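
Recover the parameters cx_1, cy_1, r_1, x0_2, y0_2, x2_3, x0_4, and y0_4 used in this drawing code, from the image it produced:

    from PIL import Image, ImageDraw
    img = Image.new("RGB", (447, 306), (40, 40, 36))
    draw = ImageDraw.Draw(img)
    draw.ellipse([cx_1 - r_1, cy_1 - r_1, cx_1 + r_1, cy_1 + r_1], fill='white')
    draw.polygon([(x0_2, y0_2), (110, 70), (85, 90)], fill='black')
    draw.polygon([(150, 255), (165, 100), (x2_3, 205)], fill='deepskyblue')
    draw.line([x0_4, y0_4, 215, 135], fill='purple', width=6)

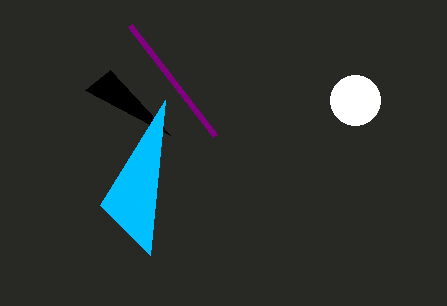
cx_1 = 355; cy_1 = 100; r_1 = 25; x0_2 = 170; y0_2 = 135; x2_3 = 100; x0_4 = 130; y0_4 = 25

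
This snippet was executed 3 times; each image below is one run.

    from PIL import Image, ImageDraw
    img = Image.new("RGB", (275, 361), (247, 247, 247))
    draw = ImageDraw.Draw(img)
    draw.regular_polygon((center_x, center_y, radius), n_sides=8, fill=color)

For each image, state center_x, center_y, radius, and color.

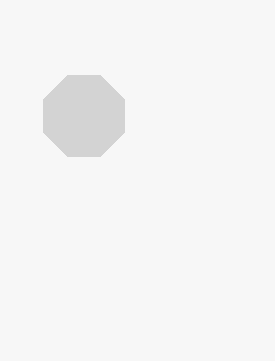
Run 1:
center_x = 84, center_y = 116, radius = 44, color = 'lightgray'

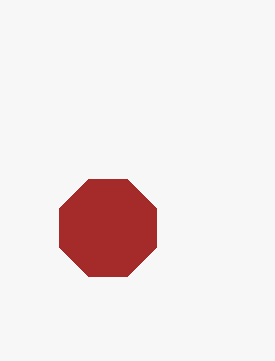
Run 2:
center_x = 108
center_y = 228
radius = 52
color = 'brown'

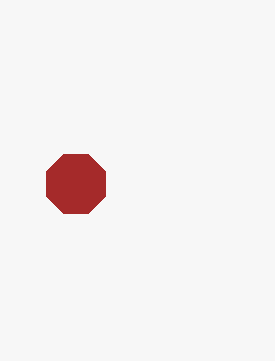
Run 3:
center_x = 76
center_y = 184
radius = 32
color = 'brown'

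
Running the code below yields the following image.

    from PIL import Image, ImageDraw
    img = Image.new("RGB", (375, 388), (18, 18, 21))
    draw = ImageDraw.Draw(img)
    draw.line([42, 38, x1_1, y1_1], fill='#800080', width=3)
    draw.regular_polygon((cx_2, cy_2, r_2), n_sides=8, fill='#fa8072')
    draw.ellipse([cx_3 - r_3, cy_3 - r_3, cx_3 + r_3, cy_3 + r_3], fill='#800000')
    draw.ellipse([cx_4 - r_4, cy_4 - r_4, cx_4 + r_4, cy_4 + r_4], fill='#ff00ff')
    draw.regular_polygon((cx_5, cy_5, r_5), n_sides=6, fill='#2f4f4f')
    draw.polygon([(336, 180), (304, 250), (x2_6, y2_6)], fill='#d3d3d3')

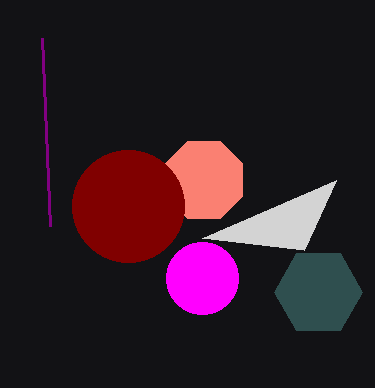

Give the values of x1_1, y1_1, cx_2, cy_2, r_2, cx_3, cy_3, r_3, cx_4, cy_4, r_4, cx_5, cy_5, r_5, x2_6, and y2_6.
x1_1 = 50
y1_1 = 226
cx_2 = 204
cy_2 = 180
r_2 = 42
cx_3 = 128
cy_3 = 206
r_3 = 56
cx_4 = 202
cy_4 = 278
r_4 = 36
cx_5 = 318
cy_5 = 292
r_5 = 44
x2_6 = 202
y2_6 = 238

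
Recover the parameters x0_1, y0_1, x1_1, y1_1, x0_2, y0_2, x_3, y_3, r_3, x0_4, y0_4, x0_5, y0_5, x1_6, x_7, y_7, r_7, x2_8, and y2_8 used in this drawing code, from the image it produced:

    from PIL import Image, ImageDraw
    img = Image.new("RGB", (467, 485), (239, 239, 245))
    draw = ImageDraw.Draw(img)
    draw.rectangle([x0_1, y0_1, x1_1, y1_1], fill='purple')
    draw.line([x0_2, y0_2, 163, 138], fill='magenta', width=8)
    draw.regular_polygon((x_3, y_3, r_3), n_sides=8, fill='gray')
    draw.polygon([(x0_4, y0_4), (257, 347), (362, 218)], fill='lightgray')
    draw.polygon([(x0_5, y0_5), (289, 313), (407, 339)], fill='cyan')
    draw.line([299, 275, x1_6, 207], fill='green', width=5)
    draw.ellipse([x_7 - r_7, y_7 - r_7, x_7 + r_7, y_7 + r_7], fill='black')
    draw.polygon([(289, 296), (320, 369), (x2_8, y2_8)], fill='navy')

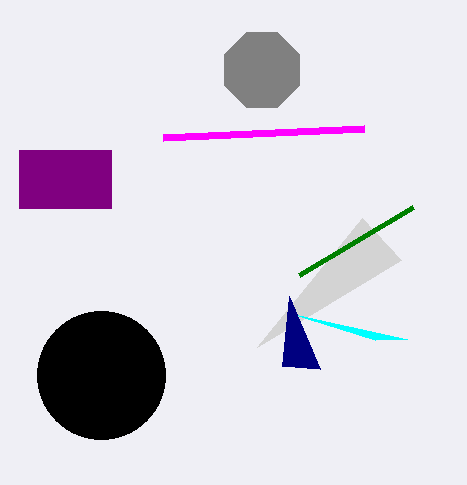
x0_1 = 19
y0_1 = 150
x1_1 = 111
y1_1 = 208
x0_2 = 364
y0_2 = 129
x_3 = 262
y_3 = 70
r_3 = 41
x0_4 = 401
y0_4 = 260
x0_5 = 375
y0_5 = 340
x1_6 = 413
x_7 = 101
y_7 = 375
r_7 = 64
x2_8 = 282
y2_8 = 366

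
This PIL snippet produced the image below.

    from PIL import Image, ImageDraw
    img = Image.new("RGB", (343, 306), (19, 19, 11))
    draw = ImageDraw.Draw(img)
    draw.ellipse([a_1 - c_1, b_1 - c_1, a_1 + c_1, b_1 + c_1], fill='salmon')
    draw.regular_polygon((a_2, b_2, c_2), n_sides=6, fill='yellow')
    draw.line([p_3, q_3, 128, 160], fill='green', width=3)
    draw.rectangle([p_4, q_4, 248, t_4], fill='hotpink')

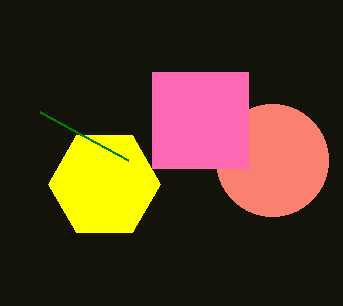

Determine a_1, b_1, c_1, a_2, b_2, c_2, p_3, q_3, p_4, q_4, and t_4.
a_1 = 272
b_1 = 160
c_1 = 56
a_2 = 104
b_2 = 184
c_2 = 56
p_3 = 40
q_3 = 112
p_4 = 152
q_4 = 72
t_4 = 168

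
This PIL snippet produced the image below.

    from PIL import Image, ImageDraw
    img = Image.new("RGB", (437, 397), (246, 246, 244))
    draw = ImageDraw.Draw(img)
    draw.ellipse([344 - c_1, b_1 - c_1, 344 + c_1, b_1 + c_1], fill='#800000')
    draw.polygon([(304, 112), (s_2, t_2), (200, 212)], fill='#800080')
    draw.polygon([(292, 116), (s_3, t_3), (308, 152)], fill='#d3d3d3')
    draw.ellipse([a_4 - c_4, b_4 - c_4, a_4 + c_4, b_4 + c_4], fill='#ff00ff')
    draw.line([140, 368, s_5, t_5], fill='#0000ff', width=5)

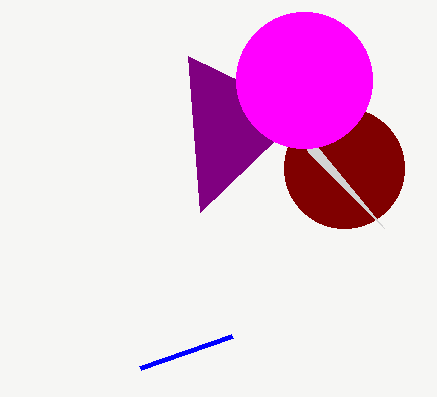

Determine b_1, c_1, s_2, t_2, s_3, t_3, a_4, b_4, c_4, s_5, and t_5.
b_1 = 168; c_1 = 60; s_2 = 188; t_2 = 56; s_3 = 384; t_3 = 228; a_4 = 304; b_4 = 80; c_4 = 68; s_5 = 232; t_5 = 336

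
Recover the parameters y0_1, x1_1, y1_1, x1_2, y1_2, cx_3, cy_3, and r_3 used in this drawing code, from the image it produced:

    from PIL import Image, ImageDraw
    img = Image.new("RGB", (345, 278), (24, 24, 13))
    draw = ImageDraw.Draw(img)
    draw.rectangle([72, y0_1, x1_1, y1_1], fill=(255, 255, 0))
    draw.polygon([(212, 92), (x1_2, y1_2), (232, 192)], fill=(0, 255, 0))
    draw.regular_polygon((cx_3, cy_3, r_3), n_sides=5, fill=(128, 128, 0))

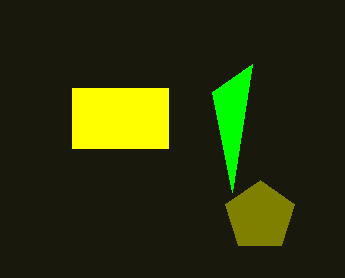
y0_1 = 88; x1_1 = 168; y1_1 = 148; x1_2 = 252; y1_2 = 64; cx_3 = 260; cy_3 = 216; r_3 = 36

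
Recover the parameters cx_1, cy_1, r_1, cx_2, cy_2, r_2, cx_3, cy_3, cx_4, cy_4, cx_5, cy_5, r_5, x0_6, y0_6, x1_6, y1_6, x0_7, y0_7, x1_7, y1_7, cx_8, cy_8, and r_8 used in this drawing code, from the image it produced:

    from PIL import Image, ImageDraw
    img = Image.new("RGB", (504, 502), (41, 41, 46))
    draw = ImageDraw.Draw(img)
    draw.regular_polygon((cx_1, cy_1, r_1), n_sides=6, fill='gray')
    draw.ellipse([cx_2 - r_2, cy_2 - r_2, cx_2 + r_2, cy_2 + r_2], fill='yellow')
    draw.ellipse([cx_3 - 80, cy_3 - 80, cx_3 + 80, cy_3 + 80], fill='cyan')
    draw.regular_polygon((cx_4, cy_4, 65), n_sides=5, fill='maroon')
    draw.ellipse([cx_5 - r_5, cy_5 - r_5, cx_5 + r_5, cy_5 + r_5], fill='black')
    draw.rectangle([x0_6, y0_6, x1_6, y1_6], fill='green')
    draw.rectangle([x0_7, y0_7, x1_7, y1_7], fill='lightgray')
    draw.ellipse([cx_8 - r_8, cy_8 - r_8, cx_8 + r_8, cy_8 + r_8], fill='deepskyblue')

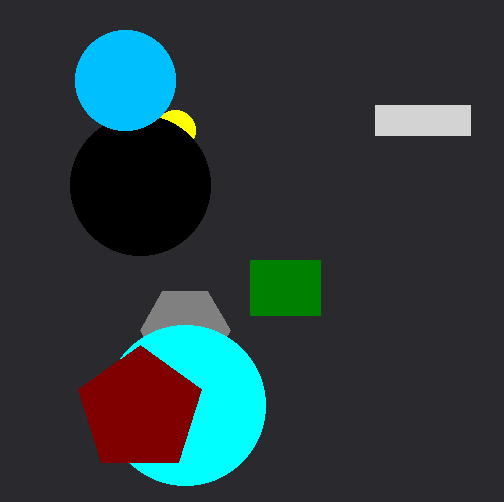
cx_1 = 185; cy_1 = 330; r_1 = 45; cx_2 = 175; cy_2 = 130; r_2 = 20; cx_3 = 185; cy_3 = 405; cx_4 = 140; cy_4 = 410; cx_5 = 140; cy_5 = 185; r_5 = 70; x0_6 = 250; y0_6 = 260; x1_6 = 320; y1_6 = 315; x0_7 = 375; y0_7 = 105; x1_7 = 470; y1_7 = 135; cx_8 = 125; cy_8 = 80; r_8 = 50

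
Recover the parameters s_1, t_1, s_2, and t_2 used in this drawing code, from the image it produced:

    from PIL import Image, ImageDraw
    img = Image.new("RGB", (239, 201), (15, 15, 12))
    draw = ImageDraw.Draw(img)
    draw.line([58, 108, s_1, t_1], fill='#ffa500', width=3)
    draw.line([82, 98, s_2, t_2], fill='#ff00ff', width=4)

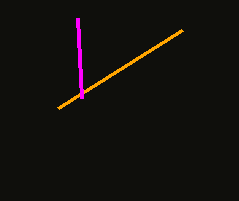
s_1 = 182
t_1 = 30
s_2 = 78
t_2 = 18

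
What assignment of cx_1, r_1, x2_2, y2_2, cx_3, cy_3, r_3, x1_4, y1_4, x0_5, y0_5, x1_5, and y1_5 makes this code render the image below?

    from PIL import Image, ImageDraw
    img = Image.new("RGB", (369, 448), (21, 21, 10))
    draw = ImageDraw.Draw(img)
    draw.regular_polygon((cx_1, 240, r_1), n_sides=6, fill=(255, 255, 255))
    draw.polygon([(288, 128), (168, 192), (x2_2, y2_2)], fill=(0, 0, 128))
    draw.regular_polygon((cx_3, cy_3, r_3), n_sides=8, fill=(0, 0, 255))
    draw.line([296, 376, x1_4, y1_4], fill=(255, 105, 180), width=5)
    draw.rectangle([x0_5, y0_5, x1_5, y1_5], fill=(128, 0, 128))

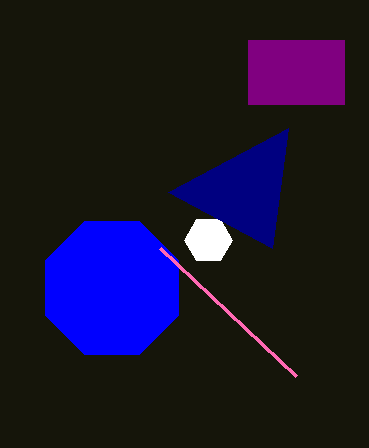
cx_1 = 208; r_1 = 24; x2_2 = 272; y2_2 = 248; cx_3 = 112; cy_3 = 288; r_3 = 72; x1_4 = 160; y1_4 = 248; x0_5 = 248; y0_5 = 40; x1_5 = 344; y1_5 = 104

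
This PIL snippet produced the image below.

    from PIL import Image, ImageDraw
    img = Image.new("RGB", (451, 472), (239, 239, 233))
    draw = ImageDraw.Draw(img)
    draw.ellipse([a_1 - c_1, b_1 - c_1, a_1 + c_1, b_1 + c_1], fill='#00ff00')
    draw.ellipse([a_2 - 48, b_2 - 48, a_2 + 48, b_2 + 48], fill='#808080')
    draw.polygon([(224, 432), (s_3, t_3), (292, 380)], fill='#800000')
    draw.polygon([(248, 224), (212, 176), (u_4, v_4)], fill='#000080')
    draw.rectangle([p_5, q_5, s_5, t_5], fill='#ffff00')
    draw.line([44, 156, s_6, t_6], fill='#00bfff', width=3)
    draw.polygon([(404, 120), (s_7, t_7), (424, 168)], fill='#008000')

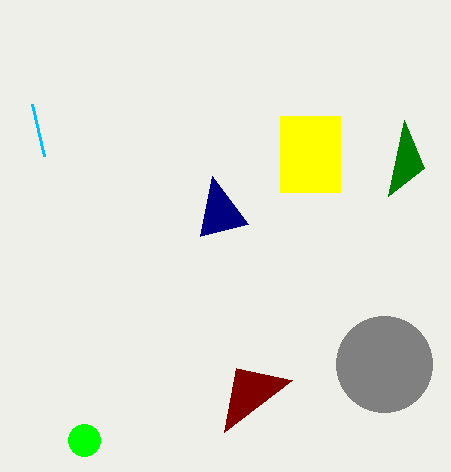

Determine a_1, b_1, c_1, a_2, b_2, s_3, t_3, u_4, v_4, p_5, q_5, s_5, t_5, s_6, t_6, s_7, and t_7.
a_1 = 84
b_1 = 440
c_1 = 16
a_2 = 384
b_2 = 364
s_3 = 236
t_3 = 368
u_4 = 200
v_4 = 236
p_5 = 280
q_5 = 116
s_5 = 340
t_5 = 192
s_6 = 32
t_6 = 104
s_7 = 388
t_7 = 196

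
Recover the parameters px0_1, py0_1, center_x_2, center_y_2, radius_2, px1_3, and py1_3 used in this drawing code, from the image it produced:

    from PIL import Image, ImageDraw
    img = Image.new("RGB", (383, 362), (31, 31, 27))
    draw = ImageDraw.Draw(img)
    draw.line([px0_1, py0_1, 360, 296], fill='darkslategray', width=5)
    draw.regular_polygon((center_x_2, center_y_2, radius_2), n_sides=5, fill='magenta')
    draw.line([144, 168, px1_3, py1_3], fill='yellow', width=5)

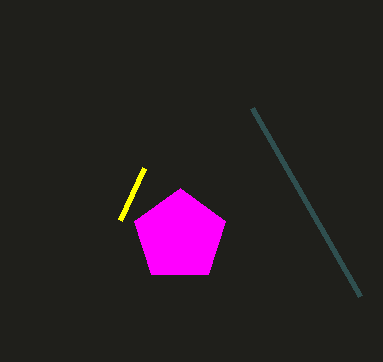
px0_1 = 252
py0_1 = 108
center_x_2 = 180
center_y_2 = 236
radius_2 = 48
px1_3 = 120
py1_3 = 220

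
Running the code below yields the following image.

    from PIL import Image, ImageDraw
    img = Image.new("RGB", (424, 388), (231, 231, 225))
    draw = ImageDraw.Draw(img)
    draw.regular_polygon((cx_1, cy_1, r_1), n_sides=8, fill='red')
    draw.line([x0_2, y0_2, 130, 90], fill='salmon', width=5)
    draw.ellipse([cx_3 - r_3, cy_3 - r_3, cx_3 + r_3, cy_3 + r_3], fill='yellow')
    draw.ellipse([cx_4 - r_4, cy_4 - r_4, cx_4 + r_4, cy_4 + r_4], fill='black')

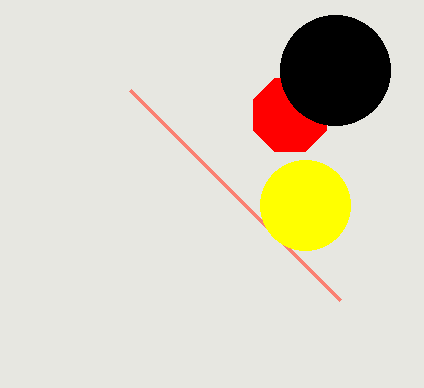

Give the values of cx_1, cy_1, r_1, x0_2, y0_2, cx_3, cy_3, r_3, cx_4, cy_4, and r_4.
cx_1 = 290
cy_1 = 115
r_1 = 40
x0_2 = 340
y0_2 = 300
cx_3 = 305
cy_3 = 205
r_3 = 45
cx_4 = 335
cy_4 = 70
r_4 = 55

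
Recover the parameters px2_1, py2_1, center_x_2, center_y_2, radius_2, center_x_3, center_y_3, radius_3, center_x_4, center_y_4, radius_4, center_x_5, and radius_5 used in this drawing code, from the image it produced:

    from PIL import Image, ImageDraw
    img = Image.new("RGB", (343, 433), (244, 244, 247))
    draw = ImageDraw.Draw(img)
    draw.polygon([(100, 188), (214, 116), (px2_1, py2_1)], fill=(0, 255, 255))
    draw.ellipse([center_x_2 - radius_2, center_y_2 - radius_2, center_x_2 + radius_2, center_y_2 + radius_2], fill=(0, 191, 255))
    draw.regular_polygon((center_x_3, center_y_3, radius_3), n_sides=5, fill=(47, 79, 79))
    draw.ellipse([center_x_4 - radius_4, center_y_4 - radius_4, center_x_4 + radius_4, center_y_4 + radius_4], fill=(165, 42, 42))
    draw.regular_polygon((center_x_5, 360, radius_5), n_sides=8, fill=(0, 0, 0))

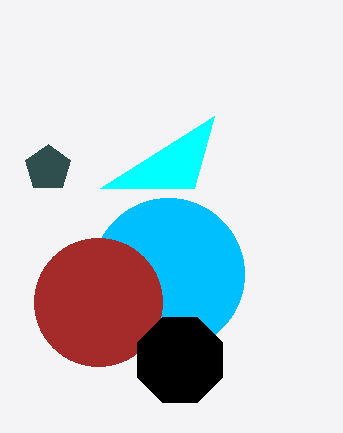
px2_1 = 194
py2_1 = 188
center_x_2 = 168
center_y_2 = 274
radius_2 = 76
center_x_3 = 48
center_y_3 = 168
radius_3 = 24
center_x_4 = 98
center_y_4 = 302
radius_4 = 64
center_x_5 = 180
radius_5 = 46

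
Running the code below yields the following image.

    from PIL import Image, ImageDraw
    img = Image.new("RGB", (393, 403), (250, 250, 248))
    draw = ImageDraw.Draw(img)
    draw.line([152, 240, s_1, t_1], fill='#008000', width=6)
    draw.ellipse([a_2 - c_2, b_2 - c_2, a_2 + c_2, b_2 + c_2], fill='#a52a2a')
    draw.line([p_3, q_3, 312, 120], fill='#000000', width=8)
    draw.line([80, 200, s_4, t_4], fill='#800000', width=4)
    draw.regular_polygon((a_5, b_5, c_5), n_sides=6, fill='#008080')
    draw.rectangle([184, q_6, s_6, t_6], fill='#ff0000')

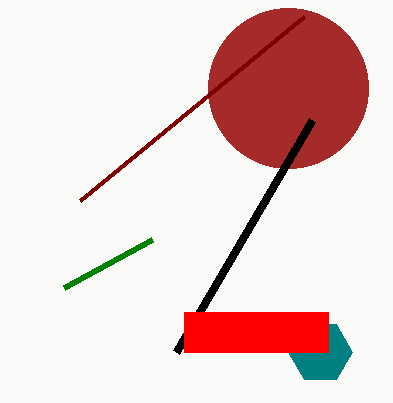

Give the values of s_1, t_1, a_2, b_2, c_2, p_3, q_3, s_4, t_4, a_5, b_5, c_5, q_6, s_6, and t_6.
s_1 = 64, t_1 = 288, a_2 = 288, b_2 = 88, c_2 = 80, p_3 = 176, q_3 = 352, s_4 = 304, t_4 = 16, a_5 = 320, b_5 = 352, c_5 = 32, q_6 = 312, s_6 = 328, t_6 = 352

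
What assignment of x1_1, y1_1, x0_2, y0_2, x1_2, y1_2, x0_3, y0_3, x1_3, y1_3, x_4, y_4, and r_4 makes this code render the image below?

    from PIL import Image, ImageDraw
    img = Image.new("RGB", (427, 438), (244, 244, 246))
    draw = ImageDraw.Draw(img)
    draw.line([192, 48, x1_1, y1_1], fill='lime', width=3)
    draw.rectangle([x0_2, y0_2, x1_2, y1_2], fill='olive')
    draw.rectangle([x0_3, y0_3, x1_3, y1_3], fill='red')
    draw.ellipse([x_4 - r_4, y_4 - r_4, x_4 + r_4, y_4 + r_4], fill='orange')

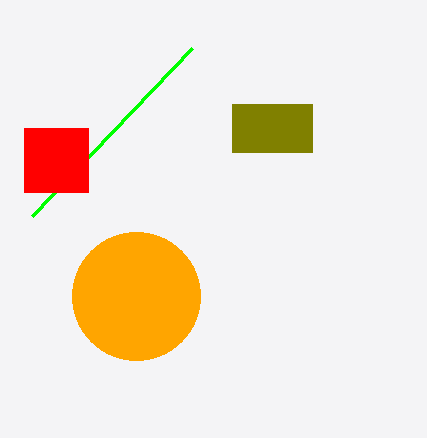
x1_1 = 32, y1_1 = 216, x0_2 = 232, y0_2 = 104, x1_2 = 312, y1_2 = 152, x0_3 = 24, y0_3 = 128, x1_3 = 88, y1_3 = 192, x_4 = 136, y_4 = 296, r_4 = 64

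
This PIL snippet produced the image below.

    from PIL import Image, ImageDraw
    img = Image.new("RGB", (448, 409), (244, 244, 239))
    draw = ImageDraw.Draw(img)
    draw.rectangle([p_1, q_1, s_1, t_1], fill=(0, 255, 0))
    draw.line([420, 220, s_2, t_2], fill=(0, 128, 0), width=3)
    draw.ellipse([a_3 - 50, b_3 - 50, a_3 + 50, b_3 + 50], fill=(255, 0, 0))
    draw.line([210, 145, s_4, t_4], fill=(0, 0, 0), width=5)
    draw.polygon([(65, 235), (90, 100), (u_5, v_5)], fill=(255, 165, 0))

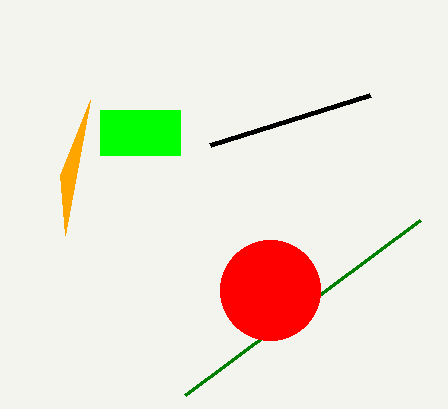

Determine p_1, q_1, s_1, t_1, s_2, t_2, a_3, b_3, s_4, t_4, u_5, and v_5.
p_1 = 100
q_1 = 110
s_1 = 180
t_1 = 155
s_2 = 185
t_2 = 395
a_3 = 270
b_3 = 290
s_4 = 370
t_4 = 95
u_5 = 60
v_5 = 175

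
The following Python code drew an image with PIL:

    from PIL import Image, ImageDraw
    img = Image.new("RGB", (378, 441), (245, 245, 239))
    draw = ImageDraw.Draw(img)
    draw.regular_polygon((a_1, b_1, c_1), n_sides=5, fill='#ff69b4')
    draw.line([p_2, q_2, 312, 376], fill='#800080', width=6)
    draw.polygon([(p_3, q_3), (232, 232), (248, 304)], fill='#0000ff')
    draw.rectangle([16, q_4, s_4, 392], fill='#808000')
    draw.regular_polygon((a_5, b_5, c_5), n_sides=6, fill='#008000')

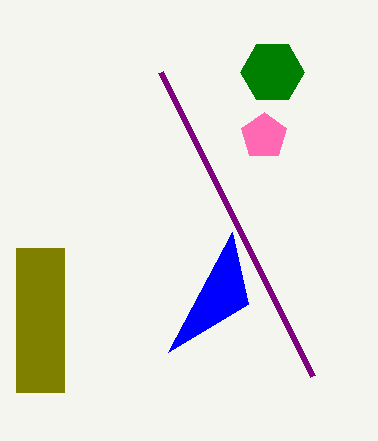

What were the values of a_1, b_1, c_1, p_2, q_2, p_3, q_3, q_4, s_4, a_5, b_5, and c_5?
a_1 = 264
b_1 = 136
c_1 = 24
p_2 = 160
q_2 = 72
p_3 = 168
q_3 = 352
q_4 = 248
s_4 = 64
a_5 = 272
b_5 = 72
c_5 = 32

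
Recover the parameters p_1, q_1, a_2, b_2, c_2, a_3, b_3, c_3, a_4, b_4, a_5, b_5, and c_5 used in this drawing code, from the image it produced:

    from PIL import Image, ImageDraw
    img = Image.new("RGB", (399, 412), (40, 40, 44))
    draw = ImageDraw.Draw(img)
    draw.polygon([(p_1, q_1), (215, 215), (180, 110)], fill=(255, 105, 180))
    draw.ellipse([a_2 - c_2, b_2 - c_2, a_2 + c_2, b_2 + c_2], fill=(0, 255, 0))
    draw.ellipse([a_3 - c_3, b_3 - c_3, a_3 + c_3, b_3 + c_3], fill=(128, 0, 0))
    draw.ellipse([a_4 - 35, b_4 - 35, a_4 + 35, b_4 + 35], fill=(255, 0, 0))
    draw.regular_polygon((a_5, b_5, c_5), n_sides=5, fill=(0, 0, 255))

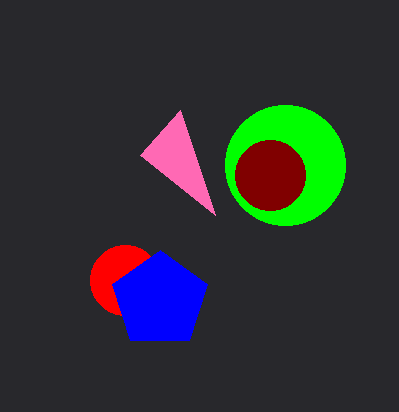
p_1 = 140
q_1 = 155
a_2 = 285
b_2 = 165
c_2 = 60
a_3 = 270
b_3 = 175
c_3 = 35
a_4 = 125
b_4 = 280
a_5 = 160
b_5 = 300
c_5 = 50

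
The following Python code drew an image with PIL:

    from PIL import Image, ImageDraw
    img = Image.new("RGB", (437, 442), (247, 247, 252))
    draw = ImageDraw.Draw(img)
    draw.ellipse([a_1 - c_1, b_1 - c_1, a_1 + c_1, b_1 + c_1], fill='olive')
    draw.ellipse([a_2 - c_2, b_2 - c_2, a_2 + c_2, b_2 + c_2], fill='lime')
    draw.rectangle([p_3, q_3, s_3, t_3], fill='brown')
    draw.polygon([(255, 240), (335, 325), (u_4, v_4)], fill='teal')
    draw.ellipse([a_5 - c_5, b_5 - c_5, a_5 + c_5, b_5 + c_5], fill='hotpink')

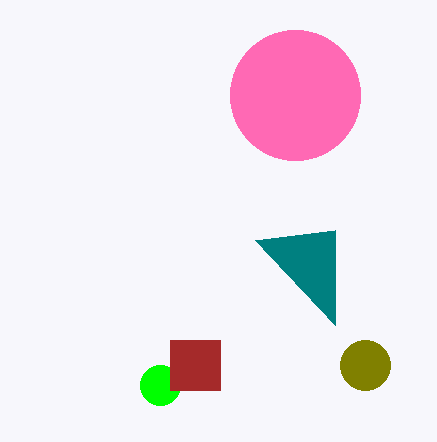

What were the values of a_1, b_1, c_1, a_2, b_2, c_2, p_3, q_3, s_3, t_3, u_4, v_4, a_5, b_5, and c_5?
a_1 = 365
b_1 = 365
c_1 = 25
a_2 = 160
b_2 = 385
c_2 = 20
p_3 = 170
q_3 = 340
s_3 = 220
t_3 = 390
u_4 = 335
v_4 = 230
a_5 = 295
b_5 = 95
c_5 = 65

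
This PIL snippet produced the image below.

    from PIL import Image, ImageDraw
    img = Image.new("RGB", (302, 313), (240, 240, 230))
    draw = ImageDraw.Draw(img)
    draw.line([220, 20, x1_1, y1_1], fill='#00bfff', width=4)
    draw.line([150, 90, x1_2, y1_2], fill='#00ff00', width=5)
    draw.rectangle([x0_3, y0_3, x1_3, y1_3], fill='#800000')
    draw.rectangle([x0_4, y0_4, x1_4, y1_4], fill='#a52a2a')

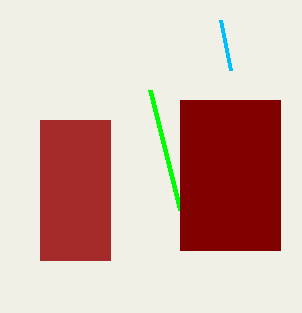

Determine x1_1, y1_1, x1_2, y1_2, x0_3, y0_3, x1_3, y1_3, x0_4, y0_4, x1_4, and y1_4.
x1_1 = 230, y1_1 = 70, x1_2 = 180, y1_2 = 210, x0_3 = 180, y0_3 = 100, x1_3 = 280, y1_3 = 250, x0_4 = 40, y0_4 = 120, x1_4 = 110, y1_4 = 260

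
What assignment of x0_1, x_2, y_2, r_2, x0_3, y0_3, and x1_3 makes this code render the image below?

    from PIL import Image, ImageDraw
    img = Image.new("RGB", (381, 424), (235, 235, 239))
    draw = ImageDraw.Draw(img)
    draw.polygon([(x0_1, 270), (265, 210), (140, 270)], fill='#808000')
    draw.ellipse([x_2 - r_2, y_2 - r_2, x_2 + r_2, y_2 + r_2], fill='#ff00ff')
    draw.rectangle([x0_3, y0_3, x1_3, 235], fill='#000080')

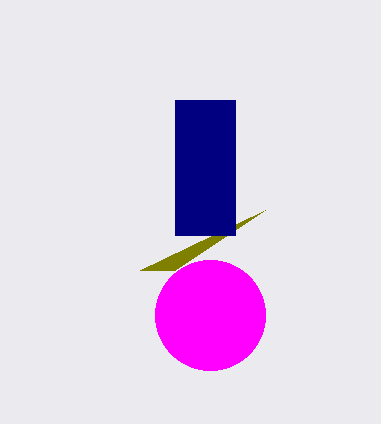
x0_1 = 175
x_2 = 210
y_2 = 315
r_2 = 55
x0_3 = 175
y0_3 = 100
x1_3 = 235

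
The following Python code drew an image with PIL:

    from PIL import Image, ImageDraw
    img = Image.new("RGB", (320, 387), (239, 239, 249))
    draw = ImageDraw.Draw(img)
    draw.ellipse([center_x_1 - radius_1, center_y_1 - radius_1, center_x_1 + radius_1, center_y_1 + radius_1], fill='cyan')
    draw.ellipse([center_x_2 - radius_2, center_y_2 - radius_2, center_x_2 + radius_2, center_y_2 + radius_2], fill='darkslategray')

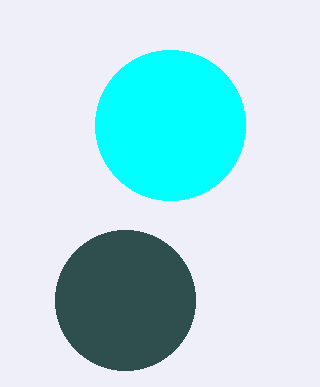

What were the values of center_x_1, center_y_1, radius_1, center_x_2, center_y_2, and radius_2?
center_x_1 = 170
center_y_1 = 125
radius_1 = 75
center_x_2 = 125
center_y_2 = 300
radius_2 = 70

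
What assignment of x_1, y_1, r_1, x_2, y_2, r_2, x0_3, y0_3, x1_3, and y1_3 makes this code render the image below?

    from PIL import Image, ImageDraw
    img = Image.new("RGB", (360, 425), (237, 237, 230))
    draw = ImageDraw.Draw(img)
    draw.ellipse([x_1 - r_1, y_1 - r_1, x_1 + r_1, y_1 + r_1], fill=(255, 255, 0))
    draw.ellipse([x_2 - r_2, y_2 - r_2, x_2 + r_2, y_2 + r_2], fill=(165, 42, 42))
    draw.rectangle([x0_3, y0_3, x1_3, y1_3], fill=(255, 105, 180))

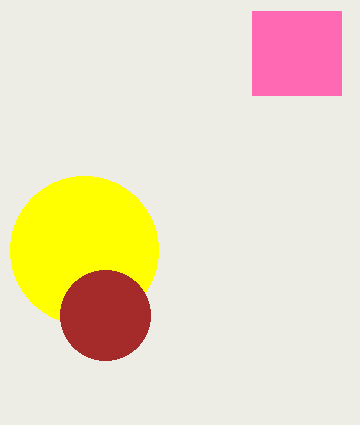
x_1 = 84
y_1 = 250
r_1 = 74
x_2 = 105
y_2 = 315
r_2 = 45
x0_3 = 252
y0_3 = 11
x1_3 = 341
y1_3 = 95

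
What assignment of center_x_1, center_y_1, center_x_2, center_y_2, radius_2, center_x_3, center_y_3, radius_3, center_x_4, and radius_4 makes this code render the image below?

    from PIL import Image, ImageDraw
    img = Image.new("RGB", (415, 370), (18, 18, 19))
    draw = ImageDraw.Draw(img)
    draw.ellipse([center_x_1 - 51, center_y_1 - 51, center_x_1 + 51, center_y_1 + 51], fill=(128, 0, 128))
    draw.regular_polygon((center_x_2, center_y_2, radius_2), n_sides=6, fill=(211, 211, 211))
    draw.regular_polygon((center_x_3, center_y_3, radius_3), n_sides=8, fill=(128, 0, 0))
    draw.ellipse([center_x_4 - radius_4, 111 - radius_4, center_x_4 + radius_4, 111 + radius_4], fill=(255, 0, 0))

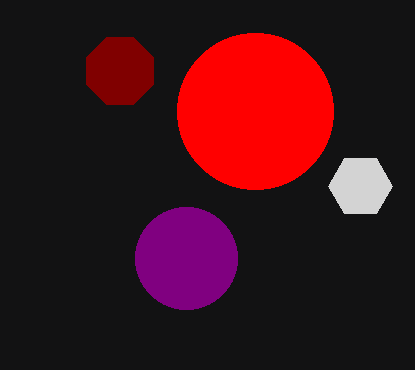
center_x_1 = 186
center_y_1 = 258
center_x_2 = 360
center_y_2 = 186
radius_2 = 32
center_x_3 = 120
center_y_3 = 71
radius_3 = 36
center_x_4 = 255
radius_4 = 78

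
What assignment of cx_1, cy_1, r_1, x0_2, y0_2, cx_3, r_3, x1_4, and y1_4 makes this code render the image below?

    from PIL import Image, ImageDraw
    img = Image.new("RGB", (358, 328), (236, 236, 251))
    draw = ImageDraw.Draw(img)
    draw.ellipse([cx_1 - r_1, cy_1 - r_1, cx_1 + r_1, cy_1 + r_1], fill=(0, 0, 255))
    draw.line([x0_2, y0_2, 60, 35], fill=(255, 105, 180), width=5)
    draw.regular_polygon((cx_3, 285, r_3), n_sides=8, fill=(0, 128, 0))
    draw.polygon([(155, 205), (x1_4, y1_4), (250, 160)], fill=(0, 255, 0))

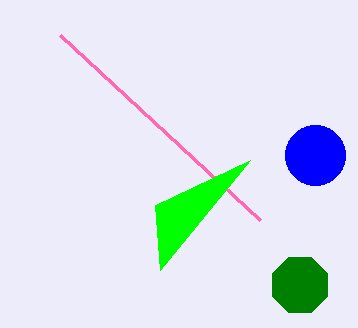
cx_1 = 315
cy_1 = 155
r_1 = 30
x0_2 = 260
y0_2 = 220
cx_3 = 300
r_3 = 30
x1_4 = 160
y1_4 = 270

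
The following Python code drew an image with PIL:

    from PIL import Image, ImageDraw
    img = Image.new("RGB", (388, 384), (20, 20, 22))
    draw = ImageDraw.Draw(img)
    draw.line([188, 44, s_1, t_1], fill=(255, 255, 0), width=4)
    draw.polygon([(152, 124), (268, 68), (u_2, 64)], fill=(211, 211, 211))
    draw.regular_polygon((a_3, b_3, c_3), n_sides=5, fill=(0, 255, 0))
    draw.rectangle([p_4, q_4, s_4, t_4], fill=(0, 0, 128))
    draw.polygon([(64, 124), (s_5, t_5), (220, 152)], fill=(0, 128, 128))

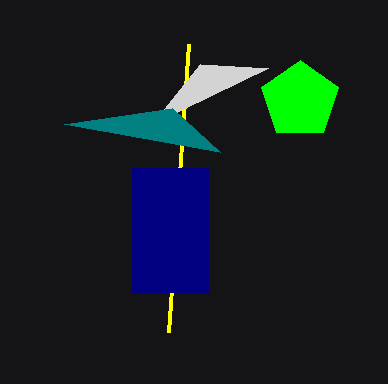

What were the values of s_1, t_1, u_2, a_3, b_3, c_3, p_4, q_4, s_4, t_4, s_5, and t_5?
s_1 = 168, t_1 = 332, u_2 = 200, a_3 = 300, b_3 = 100, c_3 = 40, p_4 = 132, q_4 = 168, s_4 = 208, t_4 = 292, s_5 = 172, t_5 = 108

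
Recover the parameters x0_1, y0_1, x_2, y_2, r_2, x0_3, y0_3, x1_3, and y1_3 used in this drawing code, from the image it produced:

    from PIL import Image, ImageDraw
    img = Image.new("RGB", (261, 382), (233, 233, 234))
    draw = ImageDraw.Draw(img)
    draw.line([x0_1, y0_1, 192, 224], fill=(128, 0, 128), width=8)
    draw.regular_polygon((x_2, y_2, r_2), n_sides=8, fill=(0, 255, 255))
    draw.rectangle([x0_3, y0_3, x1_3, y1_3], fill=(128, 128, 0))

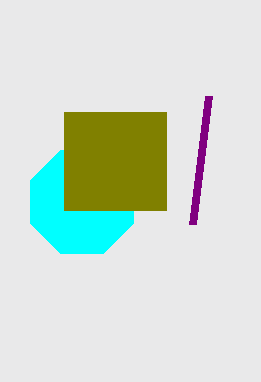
x0_1 = 208
y0_1 = 96
x_2 = 82
y_2 = 202
r_2 = 56
x0_3 = 64
y0_3 = 112
x1_3 = 166
y1_3 = 210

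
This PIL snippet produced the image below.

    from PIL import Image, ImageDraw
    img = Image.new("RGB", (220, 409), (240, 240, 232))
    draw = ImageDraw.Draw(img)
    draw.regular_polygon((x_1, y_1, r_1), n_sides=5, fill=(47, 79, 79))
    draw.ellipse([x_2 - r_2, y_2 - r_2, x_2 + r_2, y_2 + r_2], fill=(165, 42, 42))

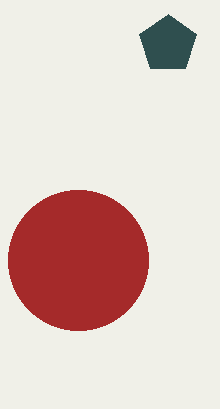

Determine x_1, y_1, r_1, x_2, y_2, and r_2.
x_1 = 168, y_1 = 44, r_1 = 30, x_2 = 78, y_2 = 260, r_2 = 70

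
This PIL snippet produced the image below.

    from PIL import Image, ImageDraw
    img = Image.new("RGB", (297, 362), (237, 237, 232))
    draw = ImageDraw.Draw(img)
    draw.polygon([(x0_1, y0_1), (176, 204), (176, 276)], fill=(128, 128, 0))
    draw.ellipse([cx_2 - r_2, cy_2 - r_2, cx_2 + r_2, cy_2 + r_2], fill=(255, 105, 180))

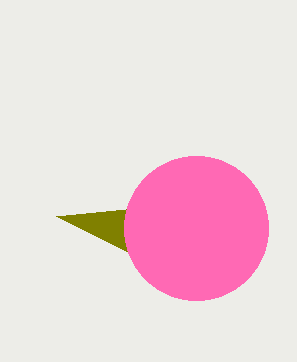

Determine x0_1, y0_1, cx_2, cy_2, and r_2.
x0_1 = 56, y0_1 = 216, cx_2 = 196, cy_2 = 228, r_2 = 72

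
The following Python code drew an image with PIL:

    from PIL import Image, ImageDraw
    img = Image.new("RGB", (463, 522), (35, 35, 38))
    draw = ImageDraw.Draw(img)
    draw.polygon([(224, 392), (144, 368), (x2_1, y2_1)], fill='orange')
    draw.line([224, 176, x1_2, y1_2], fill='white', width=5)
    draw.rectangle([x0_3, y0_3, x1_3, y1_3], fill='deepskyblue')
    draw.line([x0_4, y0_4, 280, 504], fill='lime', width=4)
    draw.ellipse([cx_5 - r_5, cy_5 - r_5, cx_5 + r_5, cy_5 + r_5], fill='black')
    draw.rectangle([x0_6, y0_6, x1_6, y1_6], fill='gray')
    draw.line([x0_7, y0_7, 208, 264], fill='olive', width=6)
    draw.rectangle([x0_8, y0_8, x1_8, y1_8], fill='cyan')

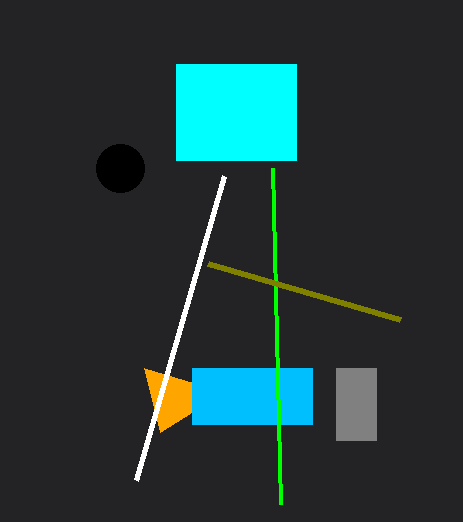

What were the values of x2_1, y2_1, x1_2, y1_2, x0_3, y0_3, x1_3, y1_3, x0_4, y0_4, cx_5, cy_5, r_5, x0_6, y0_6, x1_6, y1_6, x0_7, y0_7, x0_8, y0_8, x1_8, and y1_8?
x2_1 = 160
y2_1 = 432
x1_2 = 136
y1_2 = 480
x0_3 = 192
y0_3 = 368
x1_3 = 312
y1_3 = 424
x0_4 = 272
y0_4 = 168
cx_5 = 120
cy_5 = 168
r_5 = 24
x0_6 = 336
y0_6 = 368
x1_6 = 376
y1_6 = 440
x0_7 = 400
y0_7 = 320
x0_8 = 176
y0_8 = 64
x1_8 = 296
y1_8 = 160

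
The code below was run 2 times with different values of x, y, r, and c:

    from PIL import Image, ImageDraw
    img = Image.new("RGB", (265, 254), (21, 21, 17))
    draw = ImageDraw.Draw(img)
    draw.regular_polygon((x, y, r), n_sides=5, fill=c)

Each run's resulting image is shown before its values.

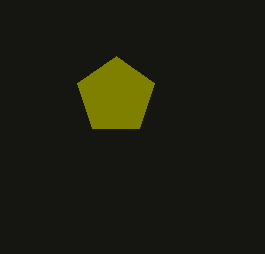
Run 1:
x = 116; y = 96; r = 40; c = 'olive'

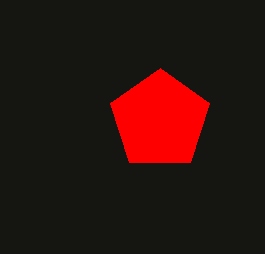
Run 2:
x = 160
y = 120
r = 52
c = 'red'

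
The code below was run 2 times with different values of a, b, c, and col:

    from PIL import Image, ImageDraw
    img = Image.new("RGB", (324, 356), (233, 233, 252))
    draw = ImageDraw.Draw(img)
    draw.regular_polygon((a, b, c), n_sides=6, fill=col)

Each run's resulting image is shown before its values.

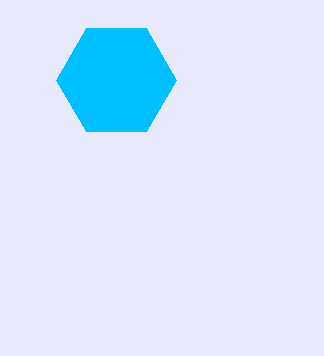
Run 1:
a = 116, b = 80, c = 60, col = 'deepskyblue'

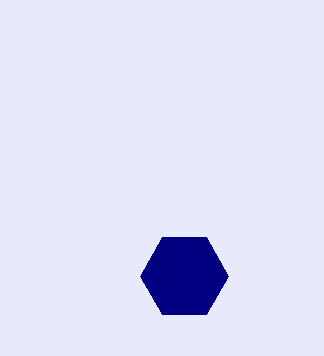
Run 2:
a = 184
b = 276
c = 44
col = 'navy'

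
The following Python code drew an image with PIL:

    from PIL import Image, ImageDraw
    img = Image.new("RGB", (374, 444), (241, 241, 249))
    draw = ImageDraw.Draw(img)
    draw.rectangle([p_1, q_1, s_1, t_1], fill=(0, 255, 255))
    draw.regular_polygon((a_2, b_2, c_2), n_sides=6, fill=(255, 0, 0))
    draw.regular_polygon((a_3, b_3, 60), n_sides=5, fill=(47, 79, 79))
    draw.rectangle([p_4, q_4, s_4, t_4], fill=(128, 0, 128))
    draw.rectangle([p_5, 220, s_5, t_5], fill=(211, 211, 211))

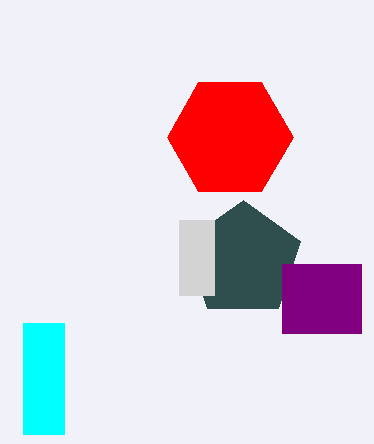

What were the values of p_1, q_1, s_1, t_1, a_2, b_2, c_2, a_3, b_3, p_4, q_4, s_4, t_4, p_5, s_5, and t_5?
p_1 = 23
q_1 = 323
s_1 = 64
t_1 = 434
a_2 = 230
b_2 = 137
c_2 = 63
a_3 = 243
b_3 = 260
p_4 = 282
q_4 = 264
s_4 = 361
t_4 = 333
p_5 = 179
s_5 = 214
t_5 = 295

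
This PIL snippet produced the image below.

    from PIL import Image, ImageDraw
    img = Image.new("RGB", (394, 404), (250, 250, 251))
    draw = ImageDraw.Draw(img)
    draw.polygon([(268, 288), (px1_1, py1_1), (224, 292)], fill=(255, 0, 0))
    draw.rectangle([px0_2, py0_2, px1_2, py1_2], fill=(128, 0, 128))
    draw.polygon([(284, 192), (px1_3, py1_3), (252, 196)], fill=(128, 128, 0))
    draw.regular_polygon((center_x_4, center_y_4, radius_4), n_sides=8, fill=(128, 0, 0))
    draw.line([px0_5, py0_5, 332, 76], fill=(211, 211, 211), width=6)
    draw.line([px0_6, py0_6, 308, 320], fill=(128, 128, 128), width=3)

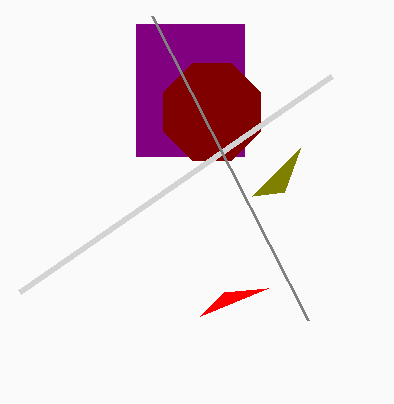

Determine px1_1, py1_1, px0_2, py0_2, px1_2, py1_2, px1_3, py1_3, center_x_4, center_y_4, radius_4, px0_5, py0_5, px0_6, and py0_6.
px1_1 = 200, py1_1 = 316, px0_2 = 136, py0_2 = 24, px1_2 = 244, py1_2 = 156, px1_3 = 300, py1_3 = 148, center_x_4 = 212, center_y_4 = 112, radius_4 = 52, px0_5 = 20, py0_5 = 292, px0_6 = 152, py0_6 = 16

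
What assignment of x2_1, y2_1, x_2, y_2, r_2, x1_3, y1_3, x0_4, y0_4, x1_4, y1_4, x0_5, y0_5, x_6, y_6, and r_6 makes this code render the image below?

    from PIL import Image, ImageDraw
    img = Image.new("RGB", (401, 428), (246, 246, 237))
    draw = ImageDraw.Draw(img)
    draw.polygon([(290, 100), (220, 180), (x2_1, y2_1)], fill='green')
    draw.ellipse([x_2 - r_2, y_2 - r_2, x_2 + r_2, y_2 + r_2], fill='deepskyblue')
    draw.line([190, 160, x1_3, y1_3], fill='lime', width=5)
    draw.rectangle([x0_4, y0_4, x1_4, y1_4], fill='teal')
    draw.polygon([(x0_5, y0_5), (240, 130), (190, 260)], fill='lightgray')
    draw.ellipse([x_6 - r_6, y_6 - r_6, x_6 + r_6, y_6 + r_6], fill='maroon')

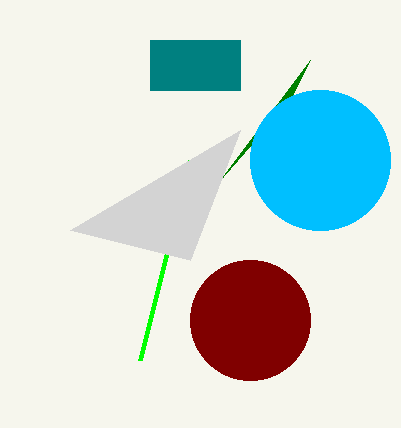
x2_1 = 310
y2_1 = 60
x_2 = 320
y_2 = 160
r_2 = 70
x1_3 = 140
y1_3 = 360
x0_4 = 150
y0_4 = 40
x1_4 = 240
y1_4 = 90
x0_5 = 70
y0_5 = 230
x_6 = 250
y_6 = 320
r_6 = 60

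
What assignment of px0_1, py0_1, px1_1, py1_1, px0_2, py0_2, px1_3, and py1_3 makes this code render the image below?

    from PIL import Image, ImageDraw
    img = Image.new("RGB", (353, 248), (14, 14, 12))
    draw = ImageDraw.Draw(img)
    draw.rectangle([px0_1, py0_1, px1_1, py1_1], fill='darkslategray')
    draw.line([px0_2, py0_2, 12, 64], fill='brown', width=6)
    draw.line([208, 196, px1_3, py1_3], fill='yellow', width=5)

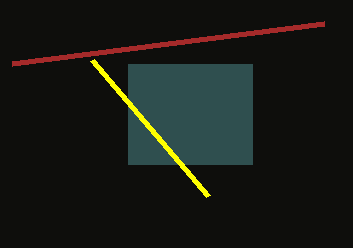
px0_1 = 128
py0_1 = 64
px1_1 = 252
py1_1 = 164
px0_2 = 324
py0_2 = 24
px1_3 = 92
py1_3 = 60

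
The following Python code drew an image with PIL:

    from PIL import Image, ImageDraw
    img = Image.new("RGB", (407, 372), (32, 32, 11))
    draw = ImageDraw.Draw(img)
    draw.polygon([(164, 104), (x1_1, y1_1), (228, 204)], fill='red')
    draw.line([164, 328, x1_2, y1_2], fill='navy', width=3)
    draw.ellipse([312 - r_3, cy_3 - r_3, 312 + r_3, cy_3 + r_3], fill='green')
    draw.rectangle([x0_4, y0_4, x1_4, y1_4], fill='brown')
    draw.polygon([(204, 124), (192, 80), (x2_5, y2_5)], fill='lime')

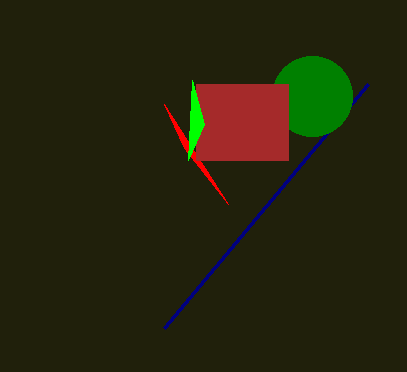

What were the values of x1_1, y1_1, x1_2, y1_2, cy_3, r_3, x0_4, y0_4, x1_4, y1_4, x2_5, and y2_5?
x1_1 = 184, y1_1 = 148, x1_2 = 368, y1_2 = 84, cy_3 = 96, r_3 = 40, x0_4 = 196, y0_4 = 84, x1_4 = 288, y1_4 = 160, x2_5 = 188, y2_5 = 160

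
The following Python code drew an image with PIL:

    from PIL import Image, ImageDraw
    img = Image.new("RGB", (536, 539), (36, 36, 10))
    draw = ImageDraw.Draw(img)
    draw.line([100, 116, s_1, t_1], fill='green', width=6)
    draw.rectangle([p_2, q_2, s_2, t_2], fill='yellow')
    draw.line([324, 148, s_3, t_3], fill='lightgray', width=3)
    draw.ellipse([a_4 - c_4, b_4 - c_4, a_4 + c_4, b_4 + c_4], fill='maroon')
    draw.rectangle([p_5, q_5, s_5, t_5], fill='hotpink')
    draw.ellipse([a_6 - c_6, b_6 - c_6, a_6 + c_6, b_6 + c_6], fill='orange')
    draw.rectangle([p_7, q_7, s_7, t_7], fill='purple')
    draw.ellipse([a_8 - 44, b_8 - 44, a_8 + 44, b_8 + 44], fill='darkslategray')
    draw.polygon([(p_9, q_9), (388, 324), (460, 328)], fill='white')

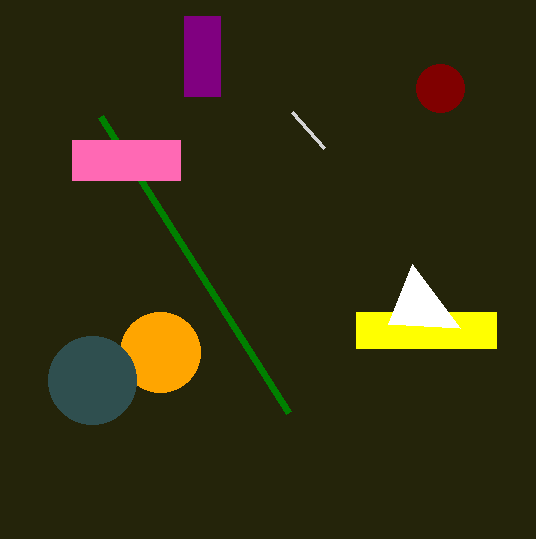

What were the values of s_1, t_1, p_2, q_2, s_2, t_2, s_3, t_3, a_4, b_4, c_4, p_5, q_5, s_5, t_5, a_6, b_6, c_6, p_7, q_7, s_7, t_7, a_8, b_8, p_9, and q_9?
s_1 = 288, t_1 = 412, p_2 = 356, q_2 = 312, s_2 = 496, t_2 = 348, s_3 = 292, t_3 = 112, a_4 = 440, b_4 = 88, c_4 = 24, p_5 = 72, q_5 = 140, s_5 = 180, t_5 = 180, a_6 = 160, b_6 = 352, c_6 = 40, p_7 = 184, q_7 = 16, s_7 = 220, t_7 = 96, a_8 = 92, b_8 = 380, p_9 = 412, q_9 = 264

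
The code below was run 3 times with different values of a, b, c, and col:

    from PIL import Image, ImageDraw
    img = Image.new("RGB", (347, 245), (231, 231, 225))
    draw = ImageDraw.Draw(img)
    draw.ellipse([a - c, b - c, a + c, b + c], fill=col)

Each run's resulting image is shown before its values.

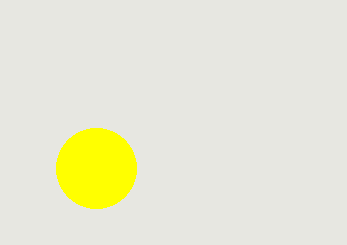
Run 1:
a = 96, b = 168, c = 40, col = 'yellow'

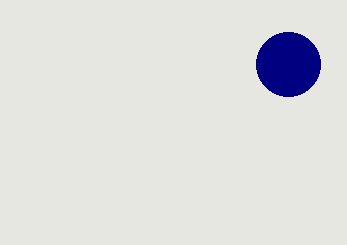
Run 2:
a = 288, b = 64, c = 32, col = 'navy'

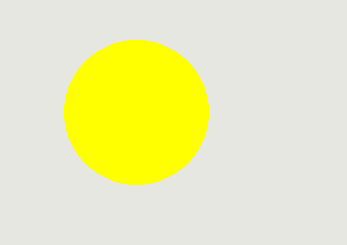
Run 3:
a = 136
b = 112
c = 72
col = 'yellow'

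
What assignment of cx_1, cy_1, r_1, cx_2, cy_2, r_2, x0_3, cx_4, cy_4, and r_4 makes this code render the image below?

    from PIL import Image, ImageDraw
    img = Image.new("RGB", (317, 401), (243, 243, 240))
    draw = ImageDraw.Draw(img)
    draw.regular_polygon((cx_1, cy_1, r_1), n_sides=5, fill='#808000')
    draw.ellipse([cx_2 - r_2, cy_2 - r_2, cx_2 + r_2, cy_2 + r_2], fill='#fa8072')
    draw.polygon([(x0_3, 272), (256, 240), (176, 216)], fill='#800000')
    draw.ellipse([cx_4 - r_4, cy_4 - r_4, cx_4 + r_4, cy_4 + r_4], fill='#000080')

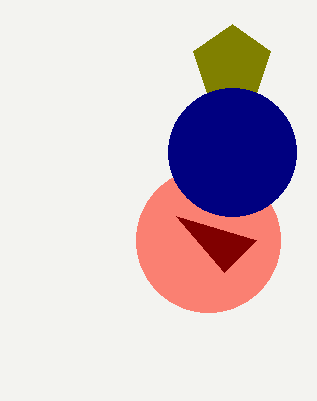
cx_1 = 232; cy_1 = 64; r_1 = 40; cx_2 = 208; cy_2 = 240; r_2 = 72; x0_3 = 224; cx_4 = 232; cy_4 = 152; r_4 = 64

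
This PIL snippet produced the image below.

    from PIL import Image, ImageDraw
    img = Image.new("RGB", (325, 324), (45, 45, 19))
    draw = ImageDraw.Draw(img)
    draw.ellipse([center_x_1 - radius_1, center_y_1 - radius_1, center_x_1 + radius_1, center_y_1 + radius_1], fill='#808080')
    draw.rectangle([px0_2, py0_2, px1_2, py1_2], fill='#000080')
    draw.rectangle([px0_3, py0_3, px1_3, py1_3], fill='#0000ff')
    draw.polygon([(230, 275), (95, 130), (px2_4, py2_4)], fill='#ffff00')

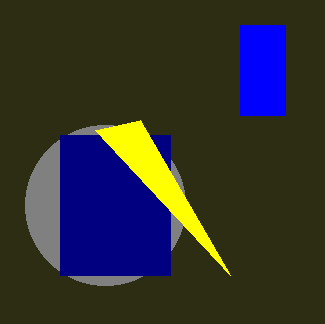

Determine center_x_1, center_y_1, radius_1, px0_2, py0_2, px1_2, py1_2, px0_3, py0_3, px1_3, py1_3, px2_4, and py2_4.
center_x_1 = 105
center_y_1 = 205
radius_1 = 80
px0_2 = 60
py0_2 = 135
px1_2 = 170
py1_2 = 275
px0_3 = 240
py0_3 = 25
px1_3 = 285
py1_3 = 115
px2_4 = 140
py2_4 = 120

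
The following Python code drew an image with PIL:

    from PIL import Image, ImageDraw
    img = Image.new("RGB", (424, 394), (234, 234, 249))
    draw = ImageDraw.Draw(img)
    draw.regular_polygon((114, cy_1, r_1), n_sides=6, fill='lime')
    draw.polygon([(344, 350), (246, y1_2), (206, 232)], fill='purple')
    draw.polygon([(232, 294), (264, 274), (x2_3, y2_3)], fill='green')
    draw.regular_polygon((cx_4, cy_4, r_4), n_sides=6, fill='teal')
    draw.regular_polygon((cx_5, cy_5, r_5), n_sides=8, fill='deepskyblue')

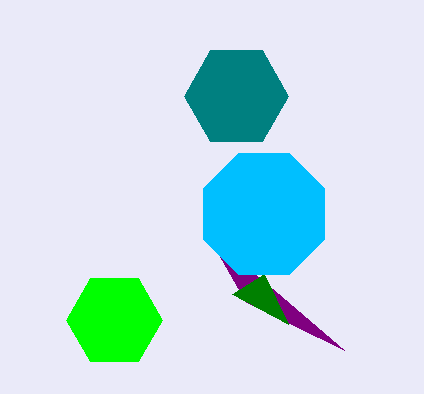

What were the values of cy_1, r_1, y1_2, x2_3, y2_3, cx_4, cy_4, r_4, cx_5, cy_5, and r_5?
cy_1 = 320, r_1 = 48, y1_2 = 302, x2_3 = 288, y2_3 = 324, cx_4 = 236, cy_4 = 96, r_4 = 52, cx_5 = 264, cy_5 = 214, r_5 = 66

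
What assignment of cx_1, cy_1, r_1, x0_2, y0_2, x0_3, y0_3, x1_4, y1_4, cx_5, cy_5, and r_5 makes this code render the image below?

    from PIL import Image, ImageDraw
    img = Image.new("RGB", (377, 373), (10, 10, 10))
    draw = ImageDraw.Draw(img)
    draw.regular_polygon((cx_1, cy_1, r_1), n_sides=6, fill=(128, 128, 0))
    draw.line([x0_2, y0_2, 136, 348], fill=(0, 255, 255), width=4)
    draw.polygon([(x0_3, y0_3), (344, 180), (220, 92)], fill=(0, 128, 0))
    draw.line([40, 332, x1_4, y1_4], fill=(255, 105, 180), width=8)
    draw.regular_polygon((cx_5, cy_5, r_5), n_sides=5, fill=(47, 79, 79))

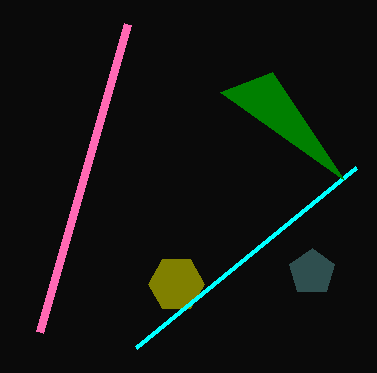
cx_1 = 176; cy_1 = 284; r_1 = 28; x0_2 = 356; y0_2 = 168; x0_3 = 272; y0_3 = 72; x1_4 = 128; y1_4 = 24; cx_5 = 312; cy_5 = 272; r_5 = 24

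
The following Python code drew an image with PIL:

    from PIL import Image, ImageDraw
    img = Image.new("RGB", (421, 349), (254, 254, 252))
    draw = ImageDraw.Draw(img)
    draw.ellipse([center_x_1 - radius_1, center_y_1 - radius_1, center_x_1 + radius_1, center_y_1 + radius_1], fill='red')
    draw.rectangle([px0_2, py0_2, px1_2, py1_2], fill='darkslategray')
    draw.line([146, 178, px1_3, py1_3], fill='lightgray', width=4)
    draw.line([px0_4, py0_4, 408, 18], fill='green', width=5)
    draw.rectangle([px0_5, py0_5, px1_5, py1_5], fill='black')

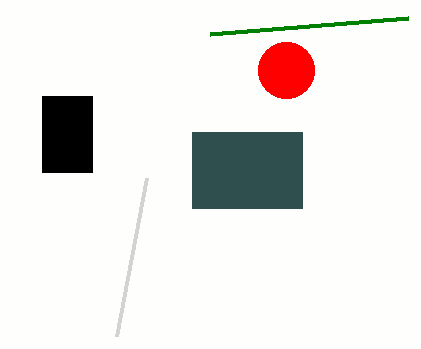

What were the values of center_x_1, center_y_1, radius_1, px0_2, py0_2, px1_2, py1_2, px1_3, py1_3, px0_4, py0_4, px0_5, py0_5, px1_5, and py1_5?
center_x_1 = 286
center_y_1 = 70
radius_1 = 28
px0_2 = 192
py0_2 = 132
px1_2 = 302
py1_2 = 208
px1_3 = 116
py1_3 = 336
px0_4 = 210
py0_4 = 34
px0_5 = 42
py0_5 = 96
px1_5 = 92
py1_5 = 172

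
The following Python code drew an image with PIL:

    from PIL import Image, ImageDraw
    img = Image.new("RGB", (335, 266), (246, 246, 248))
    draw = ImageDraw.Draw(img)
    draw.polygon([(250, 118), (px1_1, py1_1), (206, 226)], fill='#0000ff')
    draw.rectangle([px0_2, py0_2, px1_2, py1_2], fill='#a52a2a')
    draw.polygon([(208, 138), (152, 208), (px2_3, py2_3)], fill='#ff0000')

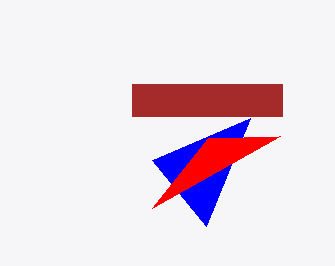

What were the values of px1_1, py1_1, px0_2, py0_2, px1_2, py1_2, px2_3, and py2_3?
px1_1 = 152; py1_1 = 160; px0_2 = 132; py0_2 = 84; px1_2 = 282; py1_2 = 116; px2_3 = 280; py2_3 = 136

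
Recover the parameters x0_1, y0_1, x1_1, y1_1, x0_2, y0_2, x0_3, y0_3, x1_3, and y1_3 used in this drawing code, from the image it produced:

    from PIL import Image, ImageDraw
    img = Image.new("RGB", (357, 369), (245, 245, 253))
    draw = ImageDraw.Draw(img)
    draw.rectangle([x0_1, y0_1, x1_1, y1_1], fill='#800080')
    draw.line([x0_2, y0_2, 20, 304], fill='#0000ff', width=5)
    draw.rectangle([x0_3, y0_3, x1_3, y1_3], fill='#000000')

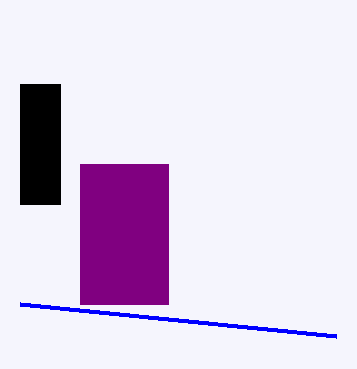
x0_1 = 80, y0_1 = 164, x1_1 = 168, y1_1 = 304, x0_2 = 336, y0_2 = 336, x0_3 = 20, y0_3 = 84, x1_3 = 60, y1_3 = 204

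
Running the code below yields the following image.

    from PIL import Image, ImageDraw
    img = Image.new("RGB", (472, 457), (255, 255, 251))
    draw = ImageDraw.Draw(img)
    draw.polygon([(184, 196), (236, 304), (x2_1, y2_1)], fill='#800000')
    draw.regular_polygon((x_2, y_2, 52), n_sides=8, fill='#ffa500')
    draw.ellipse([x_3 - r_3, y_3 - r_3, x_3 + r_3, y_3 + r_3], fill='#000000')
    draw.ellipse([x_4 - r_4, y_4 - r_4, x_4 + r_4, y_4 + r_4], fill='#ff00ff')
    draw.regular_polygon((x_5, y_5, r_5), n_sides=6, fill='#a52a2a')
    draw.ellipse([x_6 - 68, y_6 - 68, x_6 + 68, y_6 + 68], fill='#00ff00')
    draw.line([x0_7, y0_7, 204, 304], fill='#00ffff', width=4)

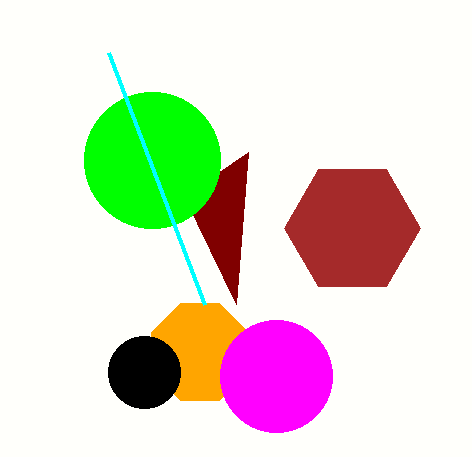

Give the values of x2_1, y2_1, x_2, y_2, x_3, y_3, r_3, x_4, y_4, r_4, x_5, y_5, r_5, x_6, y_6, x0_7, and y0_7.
x2_1 = 248, y2_1 = 152, x_2 = 200, y_2 = 352, x_3 = 144, y_3 = 372, r_3 = 36, x_4 = 276, y_4 = 376, r_4 = 56, x_5 = 352, y_5 = 228, r_5 = 68, x_6 = 152, y_6 = 160, x0_7 = 108, y0_7 = 52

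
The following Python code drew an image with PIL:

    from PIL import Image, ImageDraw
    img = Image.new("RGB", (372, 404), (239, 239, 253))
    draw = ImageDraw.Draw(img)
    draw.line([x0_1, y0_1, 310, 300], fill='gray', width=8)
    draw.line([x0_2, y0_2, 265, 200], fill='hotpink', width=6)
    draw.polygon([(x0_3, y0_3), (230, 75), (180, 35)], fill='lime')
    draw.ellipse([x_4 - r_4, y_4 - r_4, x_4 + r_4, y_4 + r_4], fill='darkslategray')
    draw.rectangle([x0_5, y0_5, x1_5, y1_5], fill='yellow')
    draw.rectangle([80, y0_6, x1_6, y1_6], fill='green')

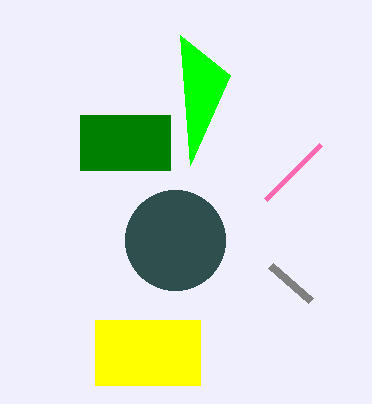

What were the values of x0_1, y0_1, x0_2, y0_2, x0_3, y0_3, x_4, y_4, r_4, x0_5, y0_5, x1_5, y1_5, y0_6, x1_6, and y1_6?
x0_1 = 270
y0_1 = 265
x0_2 = 320
y0_2 = 145
x0_3 = 190
y0_3 = 165
x_4 = 175
y_4 = 240
r_4 = 50
x0_5 = 95
y0_5 = 320
x1_5 = 200
y1_5 = 385
y0_6 = 115
x1_6 = 170
y1_6 = 170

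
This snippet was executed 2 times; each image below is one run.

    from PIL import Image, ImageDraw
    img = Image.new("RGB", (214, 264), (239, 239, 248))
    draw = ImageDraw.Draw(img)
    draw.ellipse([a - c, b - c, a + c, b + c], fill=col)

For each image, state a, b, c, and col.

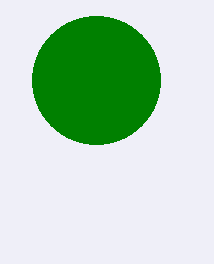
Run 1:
a = 96; b = 80; c = 64; col = 'green'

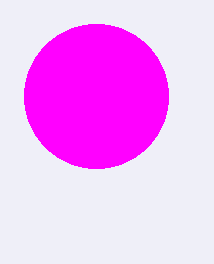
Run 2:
a = 96; b = 96; c = 72; col = 'magenta'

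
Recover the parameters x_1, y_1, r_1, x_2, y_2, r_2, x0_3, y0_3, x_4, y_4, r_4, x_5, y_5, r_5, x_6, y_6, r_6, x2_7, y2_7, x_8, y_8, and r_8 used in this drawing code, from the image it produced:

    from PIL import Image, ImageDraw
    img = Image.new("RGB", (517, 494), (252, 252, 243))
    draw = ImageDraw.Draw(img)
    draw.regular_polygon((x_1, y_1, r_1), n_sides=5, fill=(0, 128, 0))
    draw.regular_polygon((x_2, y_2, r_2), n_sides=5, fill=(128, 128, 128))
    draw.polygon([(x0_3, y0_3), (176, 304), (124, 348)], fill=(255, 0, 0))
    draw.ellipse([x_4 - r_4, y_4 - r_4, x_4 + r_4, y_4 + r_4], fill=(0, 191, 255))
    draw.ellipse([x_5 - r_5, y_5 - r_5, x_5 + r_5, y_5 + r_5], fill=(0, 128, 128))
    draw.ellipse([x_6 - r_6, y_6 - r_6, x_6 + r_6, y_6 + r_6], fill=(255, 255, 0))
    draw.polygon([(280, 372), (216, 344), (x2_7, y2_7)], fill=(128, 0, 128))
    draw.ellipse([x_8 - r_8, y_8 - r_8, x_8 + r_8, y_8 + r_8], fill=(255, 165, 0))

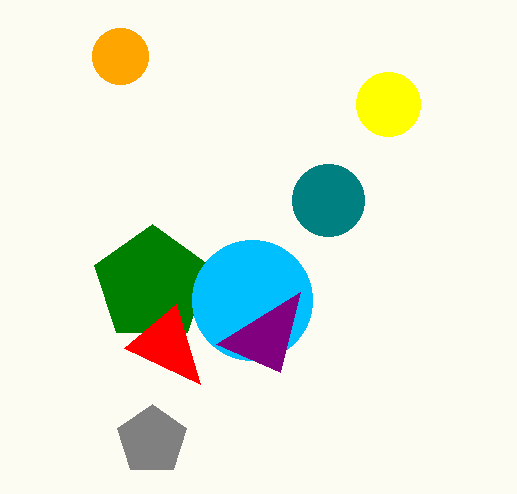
x_1 = 152, y_1 = 284, r_1 = 60, x_2 = 152, y_2 = 440, r_2 = 36, x0_3 = 200, y0_3 = 384, x_4 = 252, y_4 = 300, r_4 = 60, x_5 = 328, y_5 = 200, r_5 = 36, x_6 = 388, y_6 = 104, r_6 = 32, x2_7 = 300, y2_7 = 292, x_8 = 120, y_8 = 56, r_8 = 28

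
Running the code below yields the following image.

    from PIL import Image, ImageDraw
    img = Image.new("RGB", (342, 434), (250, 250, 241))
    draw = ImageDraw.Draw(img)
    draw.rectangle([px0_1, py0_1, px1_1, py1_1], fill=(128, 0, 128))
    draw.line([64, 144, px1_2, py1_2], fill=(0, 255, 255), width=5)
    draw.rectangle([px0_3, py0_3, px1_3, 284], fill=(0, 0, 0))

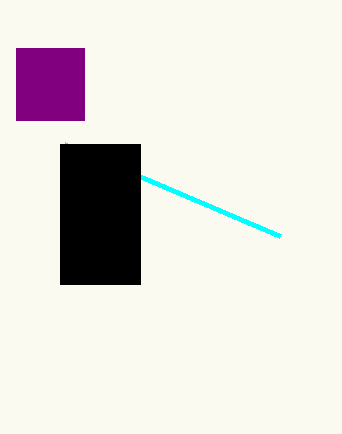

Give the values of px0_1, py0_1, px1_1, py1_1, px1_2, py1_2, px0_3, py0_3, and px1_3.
px0_1 = 16, py0_1 = 48, px1_1 = 84, py1_1 = 120, px1_2 = 280, py1_2 = 236, px0_3 = 60, py0_3 = 144, px1_3 = 140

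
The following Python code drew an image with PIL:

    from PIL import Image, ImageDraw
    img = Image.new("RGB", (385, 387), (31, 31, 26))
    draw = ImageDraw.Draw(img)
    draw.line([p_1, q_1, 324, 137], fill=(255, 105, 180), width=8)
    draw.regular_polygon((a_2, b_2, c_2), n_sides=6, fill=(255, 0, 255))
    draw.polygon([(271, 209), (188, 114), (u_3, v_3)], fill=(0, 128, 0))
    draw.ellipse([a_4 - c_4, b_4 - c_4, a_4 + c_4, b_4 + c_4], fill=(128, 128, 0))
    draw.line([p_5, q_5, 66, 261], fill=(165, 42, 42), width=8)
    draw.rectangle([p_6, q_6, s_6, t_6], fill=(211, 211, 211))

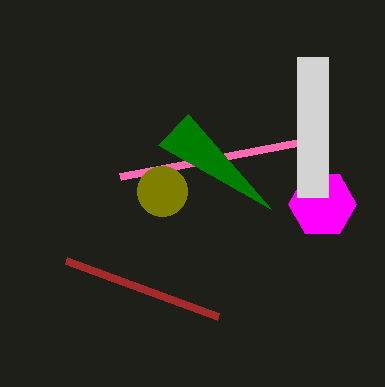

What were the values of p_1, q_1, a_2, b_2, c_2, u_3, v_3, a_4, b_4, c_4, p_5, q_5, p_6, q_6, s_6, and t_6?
p_1 = 120, q_1 = 176, a_2 = 322, b_2 = 204, c_2 = 34, u_3 = 158, v_3 = 145, a_4 = 162, b_4 = 191, c_4 = 25, p_5 = 218, q_5 = 317, p_6 = 297, q_6 = 57, s_6 = 328, t_6 = 197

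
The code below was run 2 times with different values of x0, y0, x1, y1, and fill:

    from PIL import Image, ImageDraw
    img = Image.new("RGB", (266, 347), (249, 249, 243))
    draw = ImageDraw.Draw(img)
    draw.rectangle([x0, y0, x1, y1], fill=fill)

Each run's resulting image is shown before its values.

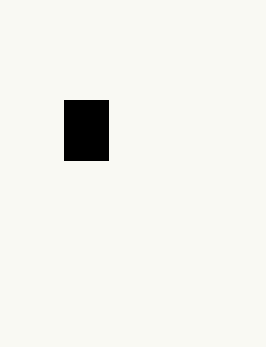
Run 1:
x0 = 64; y0 = 100; x1 = 108; y1 = 160; fill = 'black'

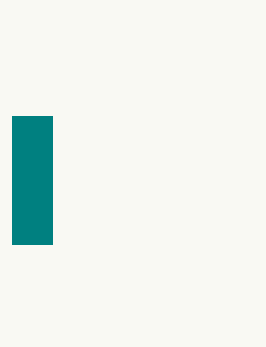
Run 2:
x0 = 12; y0 = 116; x1 = 52; y1 = 244; fill = 'teal'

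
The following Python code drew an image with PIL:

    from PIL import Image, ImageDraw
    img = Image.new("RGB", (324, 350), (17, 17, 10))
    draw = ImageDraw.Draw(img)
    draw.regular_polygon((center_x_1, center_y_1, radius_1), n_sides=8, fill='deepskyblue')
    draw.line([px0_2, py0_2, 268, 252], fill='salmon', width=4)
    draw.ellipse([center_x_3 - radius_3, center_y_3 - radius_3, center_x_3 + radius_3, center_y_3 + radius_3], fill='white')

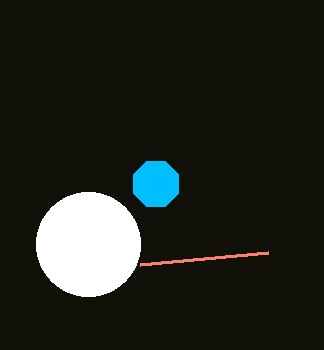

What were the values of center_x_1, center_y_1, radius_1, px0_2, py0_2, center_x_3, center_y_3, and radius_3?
center_x_1 = 156, center_y_1 = 184, radius_1 = 24, px0_2 = 140, py0_2 = 264, center_x_3 = 88, center_y_3 = 244, radius_3 = 52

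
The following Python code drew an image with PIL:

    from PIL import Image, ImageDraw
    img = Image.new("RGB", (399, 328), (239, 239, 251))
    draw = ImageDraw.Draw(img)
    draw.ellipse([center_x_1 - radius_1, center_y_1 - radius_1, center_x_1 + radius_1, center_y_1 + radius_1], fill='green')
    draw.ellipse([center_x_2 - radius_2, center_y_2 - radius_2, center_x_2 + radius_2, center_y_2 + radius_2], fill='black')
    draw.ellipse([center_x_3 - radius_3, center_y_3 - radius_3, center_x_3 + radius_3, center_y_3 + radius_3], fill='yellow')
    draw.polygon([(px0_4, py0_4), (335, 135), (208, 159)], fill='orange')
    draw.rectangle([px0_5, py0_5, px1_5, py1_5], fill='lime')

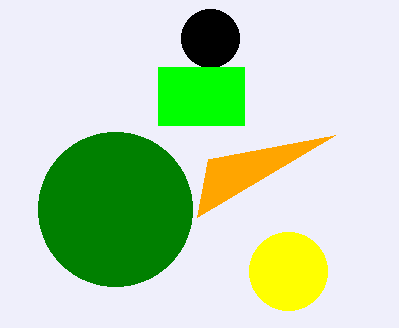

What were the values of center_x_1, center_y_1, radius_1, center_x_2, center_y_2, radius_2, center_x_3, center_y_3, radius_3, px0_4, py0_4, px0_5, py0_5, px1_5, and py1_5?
center_x_1 = 115, center_y_1 = 209, radius_1 = 77, center_x_2 = 210, center_y_2 = 38, radius_2 = 29, center_x_3 = 288, center_y_3 = 271, radius_3 = 39, px0_4 = 197, py0_4 = 217, px0_5 = 158, py0_5 = 67, px1_5 = 244, py1_5 = 125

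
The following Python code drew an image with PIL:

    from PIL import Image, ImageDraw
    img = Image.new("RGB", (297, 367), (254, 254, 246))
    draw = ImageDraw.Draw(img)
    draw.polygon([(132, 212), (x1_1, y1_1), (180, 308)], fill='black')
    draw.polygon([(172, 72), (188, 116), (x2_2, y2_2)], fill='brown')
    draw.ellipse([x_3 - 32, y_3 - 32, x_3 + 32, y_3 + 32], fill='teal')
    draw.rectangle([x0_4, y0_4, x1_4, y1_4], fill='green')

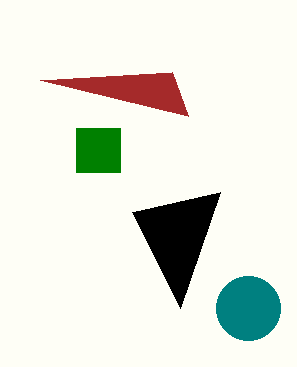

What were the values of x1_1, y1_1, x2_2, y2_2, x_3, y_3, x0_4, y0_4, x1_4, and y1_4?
x1_1 = 220
y1_1 = 192
x2_2 = 40
y2_2 = 80
x_3 = 248
y_3 = 308
x0_4 = 76
y0_4 = 128
x1_4 = 120
y1_4 = 172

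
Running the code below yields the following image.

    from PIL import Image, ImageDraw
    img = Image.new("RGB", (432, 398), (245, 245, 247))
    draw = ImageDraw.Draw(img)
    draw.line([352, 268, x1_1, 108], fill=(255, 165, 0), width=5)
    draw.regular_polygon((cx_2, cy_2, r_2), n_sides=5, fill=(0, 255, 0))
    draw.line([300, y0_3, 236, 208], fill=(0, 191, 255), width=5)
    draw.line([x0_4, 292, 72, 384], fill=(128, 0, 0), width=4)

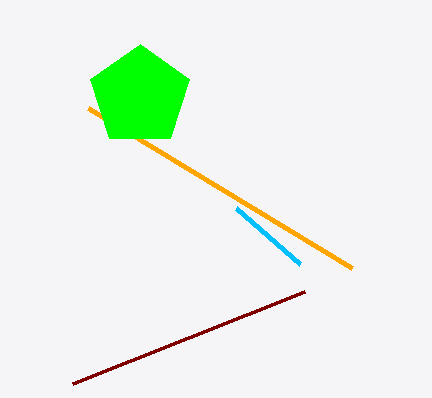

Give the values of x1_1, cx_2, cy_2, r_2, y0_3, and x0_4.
x1_1 = 88
cx_2 = 140
cy_2 = 96
r_2 = 52
y0_3 = 264
x0_4 = 304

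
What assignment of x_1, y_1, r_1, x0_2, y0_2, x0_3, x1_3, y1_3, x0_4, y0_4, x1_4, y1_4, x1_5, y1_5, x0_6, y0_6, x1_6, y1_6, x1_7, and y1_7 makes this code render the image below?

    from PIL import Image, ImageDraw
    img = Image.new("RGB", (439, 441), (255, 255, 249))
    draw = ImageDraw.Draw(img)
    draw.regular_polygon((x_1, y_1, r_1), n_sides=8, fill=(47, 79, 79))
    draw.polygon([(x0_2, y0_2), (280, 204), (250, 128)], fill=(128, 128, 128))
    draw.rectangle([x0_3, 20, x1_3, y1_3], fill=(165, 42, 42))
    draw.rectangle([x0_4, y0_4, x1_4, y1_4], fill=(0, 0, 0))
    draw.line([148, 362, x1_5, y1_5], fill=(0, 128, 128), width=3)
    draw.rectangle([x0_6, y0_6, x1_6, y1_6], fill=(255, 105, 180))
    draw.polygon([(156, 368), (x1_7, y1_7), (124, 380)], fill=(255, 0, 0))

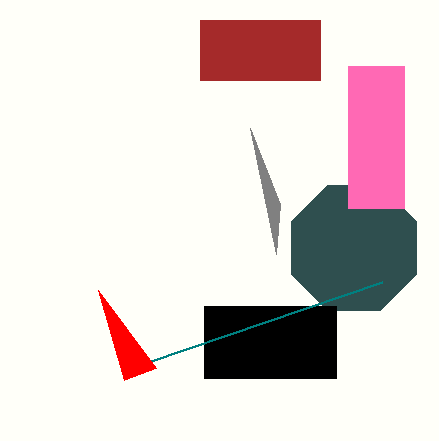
x_1 = 354
y_1 = 248
r_1 = 68
x0_2 = 276
y0_2 = 254
x0_3 = 200
x1_3 = 320
y1_3 = 80
x0_4 = 204
y0_4 = 306
x1_4 = 336
y1_4 = 378
x1_5 = 382
y1_5 = 282
x0_6 = 348
y0_6 = 66
x1_6 = 404
y1_6 = 208
x1_7 = 98
y1_7 = 290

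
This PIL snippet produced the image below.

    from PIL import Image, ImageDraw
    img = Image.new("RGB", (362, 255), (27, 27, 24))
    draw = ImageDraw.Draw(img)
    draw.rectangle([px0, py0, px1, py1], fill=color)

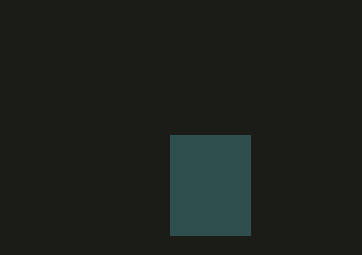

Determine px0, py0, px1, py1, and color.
px0 = 170; py0 = 135; px1 = 250; py1 = 235; color = 'darkslategray'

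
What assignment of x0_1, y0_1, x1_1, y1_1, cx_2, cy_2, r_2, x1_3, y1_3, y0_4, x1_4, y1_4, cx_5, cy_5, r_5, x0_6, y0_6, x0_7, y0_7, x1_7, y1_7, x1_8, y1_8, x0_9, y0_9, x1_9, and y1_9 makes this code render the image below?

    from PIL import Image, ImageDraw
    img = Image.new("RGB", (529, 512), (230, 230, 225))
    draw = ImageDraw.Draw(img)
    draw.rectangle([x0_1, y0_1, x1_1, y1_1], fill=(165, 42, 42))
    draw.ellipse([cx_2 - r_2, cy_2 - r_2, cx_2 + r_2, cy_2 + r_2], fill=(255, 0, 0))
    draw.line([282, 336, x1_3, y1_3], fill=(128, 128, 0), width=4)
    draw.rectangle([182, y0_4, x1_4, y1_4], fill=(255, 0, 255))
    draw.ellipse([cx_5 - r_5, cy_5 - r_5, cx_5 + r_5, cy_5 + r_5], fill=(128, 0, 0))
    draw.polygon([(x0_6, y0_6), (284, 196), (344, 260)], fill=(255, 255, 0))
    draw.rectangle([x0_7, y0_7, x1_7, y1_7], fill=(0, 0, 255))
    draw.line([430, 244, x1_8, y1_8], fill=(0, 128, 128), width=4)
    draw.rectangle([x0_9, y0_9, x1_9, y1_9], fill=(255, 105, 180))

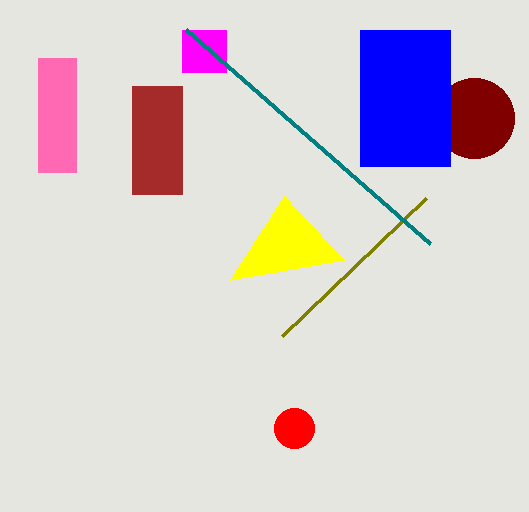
x0_1 = 132, y0_1 = 86, x1_1 = 182, y1_1 = 194, cx_2 = 294, cy_2 = 428, r_2 = 20, x1_3 = 426, y1_3 = 198, y0_4 = 30, x1_4 = 226, y1_4 = 72, cx_5 = 474, cy_5 = 118, r_5 = 40, x0_6 = 230, y0_6 = 280, x0_7 = 360, y0_7 = 30, x1_7 = 450, y1_7 = 166, x1_8 = 186, y1_8 = 30, x0_9 = 38, y0_9 = 58, x1_9 = 76, y1_9 = 172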